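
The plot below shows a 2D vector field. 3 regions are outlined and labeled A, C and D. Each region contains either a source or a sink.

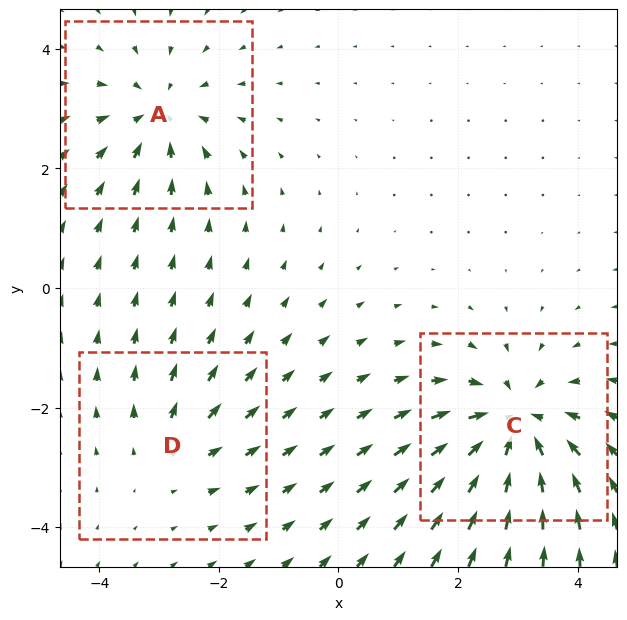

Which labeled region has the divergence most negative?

Divergence at each region's feature centre — A: about -3, C: about -5, D: about +2. Region C is most negative.

C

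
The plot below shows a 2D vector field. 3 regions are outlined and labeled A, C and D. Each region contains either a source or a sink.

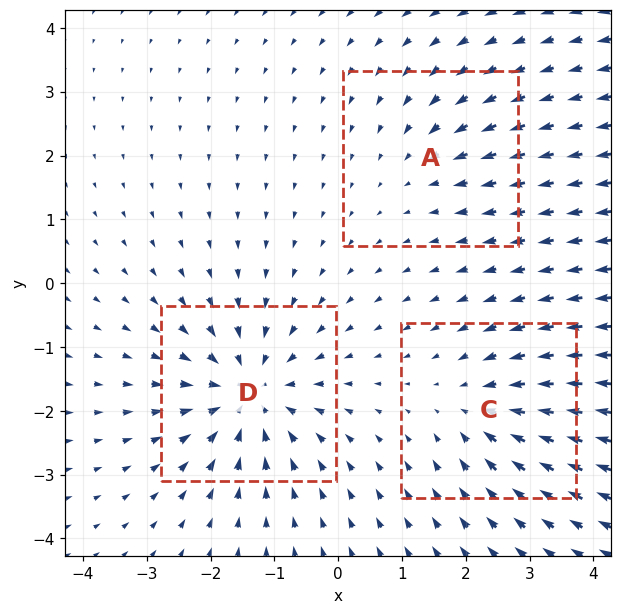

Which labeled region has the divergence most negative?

Divergence at each region's feature centre — A: about -2, C: about -3, D: about -5. Region D is most negative.

D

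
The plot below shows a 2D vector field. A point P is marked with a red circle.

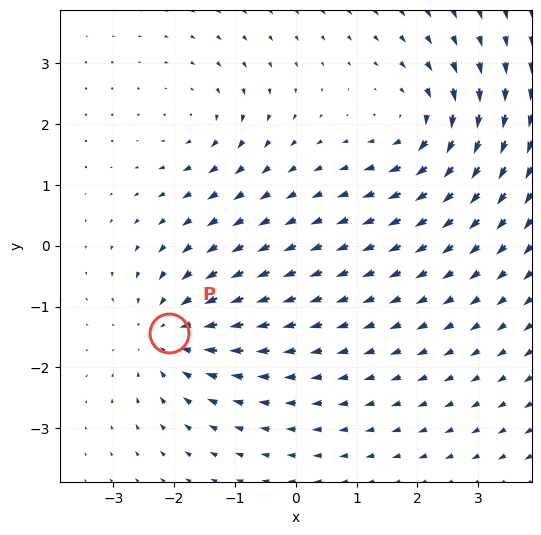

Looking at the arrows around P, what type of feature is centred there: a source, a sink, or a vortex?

At P (-2.1, -1.4) the arrows converge inward. Divergence about -4, curl ≈0 — negative divergence with near-zero curl is a sink.

sink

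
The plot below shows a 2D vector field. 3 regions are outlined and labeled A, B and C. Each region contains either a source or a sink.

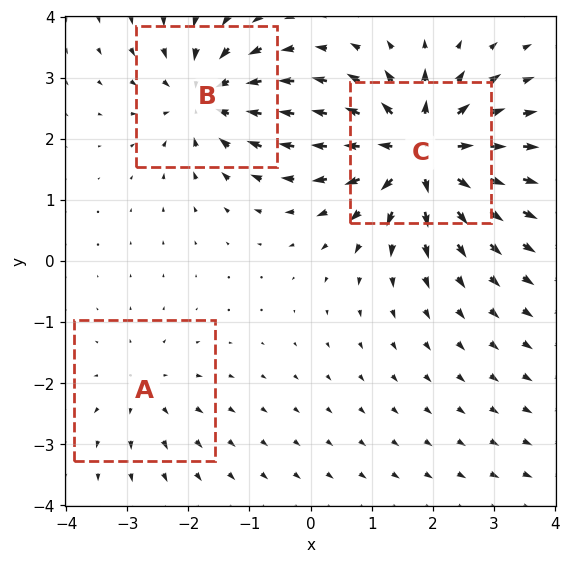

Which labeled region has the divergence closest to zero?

A

Divergence at each region's feature centre — A: about +2, B: about -4, C: about +6. Region A is closest to zero.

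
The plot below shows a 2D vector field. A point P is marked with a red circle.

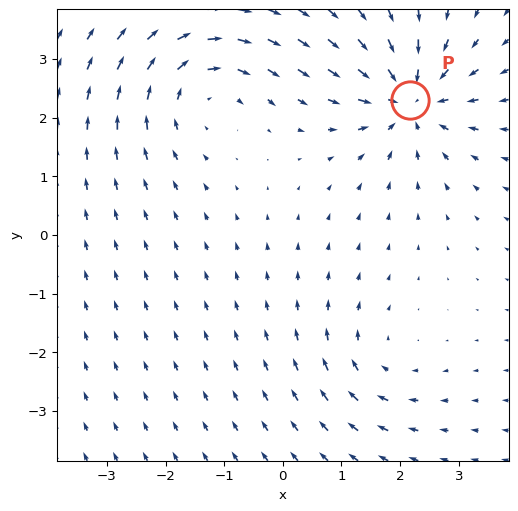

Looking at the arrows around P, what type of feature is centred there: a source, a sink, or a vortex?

At P (2.2, 2.3) the arrows converge inward. Divergence about -6, curl ≈0 — negative divergence with near-zero curl is a sink.

sink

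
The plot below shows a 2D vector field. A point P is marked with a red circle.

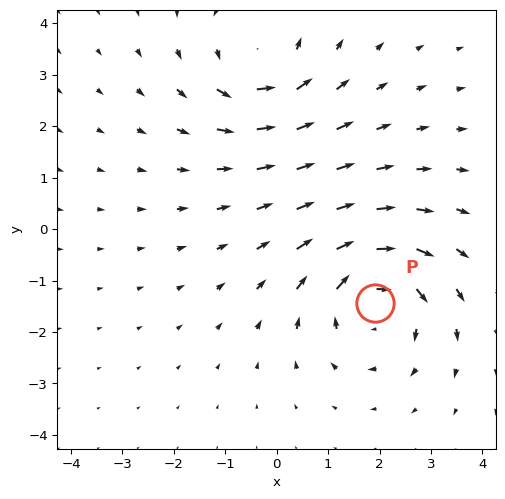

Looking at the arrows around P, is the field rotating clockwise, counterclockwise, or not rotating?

clockwise

Near P at (1.9, -1.4) the arrows circulate clockwise. The curl (z-component) there is about -4; negative curl means clockwise rotation.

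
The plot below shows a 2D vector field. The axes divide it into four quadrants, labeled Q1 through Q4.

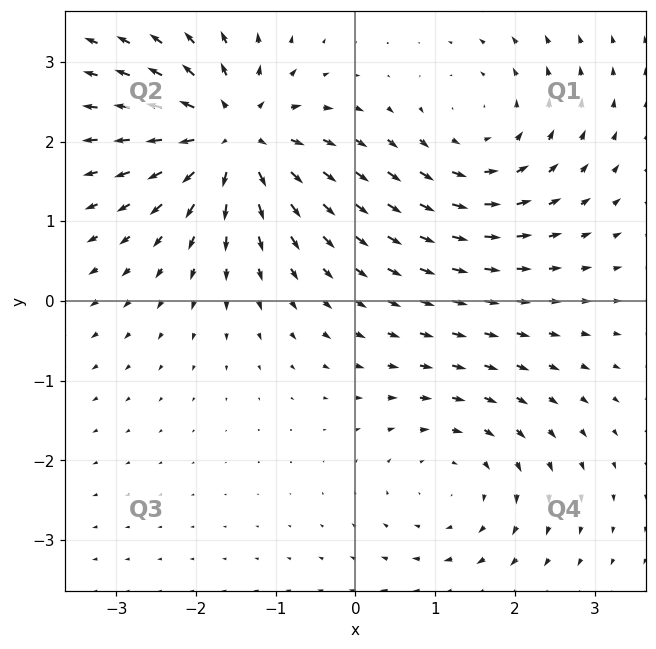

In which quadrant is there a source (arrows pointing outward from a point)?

Q2

The source sits at approximately (-1.5, 2.1), which lies in quadrant Q2. The divergence there is about +6, positive as expected for a source.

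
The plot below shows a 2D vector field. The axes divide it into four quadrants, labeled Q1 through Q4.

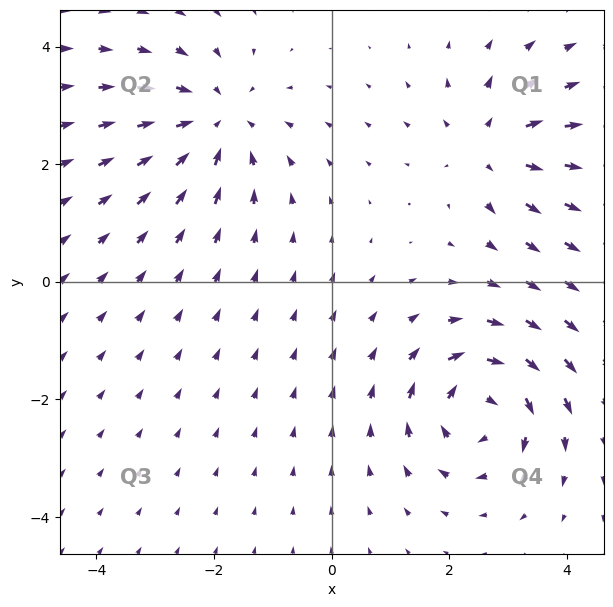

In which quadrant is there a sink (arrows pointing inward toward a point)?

Q2

The sink sits at approximately (-2.0, 2.7), which lies in quadrant Q2. The divergence there is about -3, negative as expected for a sink.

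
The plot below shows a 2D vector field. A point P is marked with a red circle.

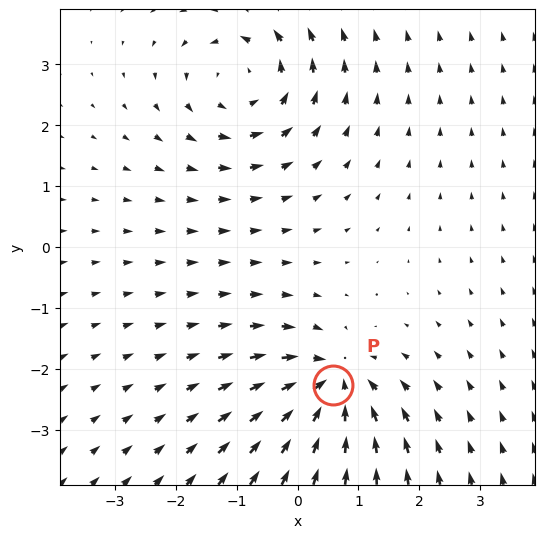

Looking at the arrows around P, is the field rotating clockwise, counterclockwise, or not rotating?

Near P at (0.6, -2.3) the arrows show no circulation. The curl there is ≈0.

not rotating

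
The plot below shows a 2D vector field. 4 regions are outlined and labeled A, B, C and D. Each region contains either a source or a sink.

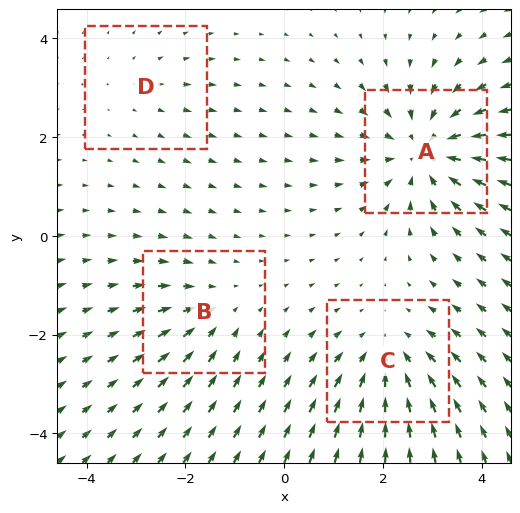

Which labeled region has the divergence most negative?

A

Divergence at each region's feature centre — A: about -6, B: about -3, C: about -4, D: about +2. Region A is most negative.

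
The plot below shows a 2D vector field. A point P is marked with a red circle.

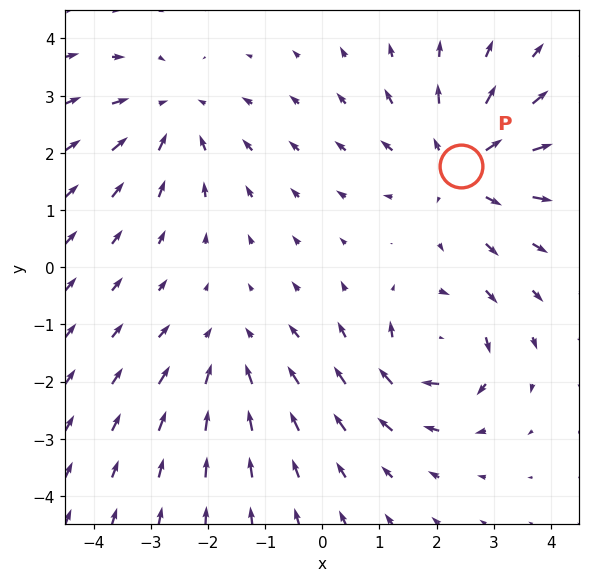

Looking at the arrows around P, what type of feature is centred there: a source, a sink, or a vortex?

source

At P (2.4, 1.8) the arrows spread outward. Divergence about +4, curl ≈0 — positive divergence with near-zero curl is a source.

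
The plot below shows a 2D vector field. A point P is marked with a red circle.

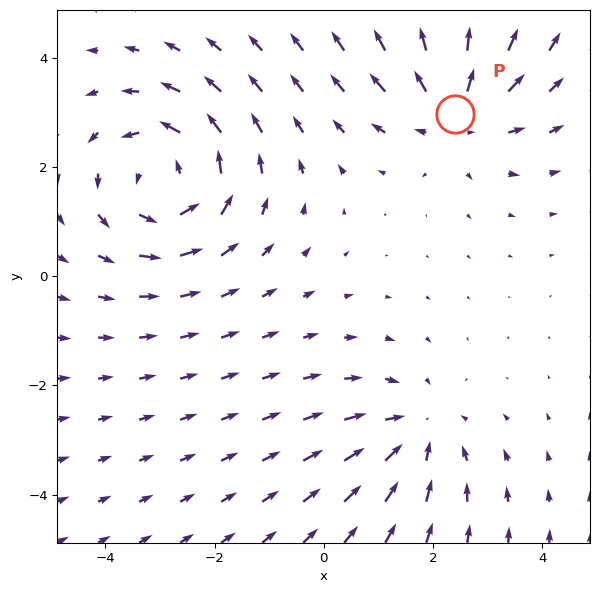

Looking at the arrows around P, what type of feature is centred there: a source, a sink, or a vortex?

At P (2.4, 3.0) the arrows spread outward. Divergence about +3, curl ≈0 — positive divergence with near-zero curl is a source.

source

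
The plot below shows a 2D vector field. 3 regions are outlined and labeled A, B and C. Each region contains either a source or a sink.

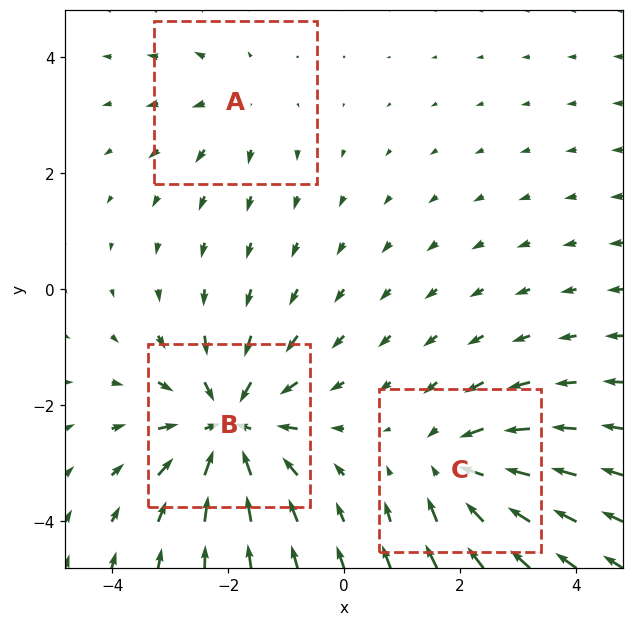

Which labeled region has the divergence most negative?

Divergence at each region's feature centre — A: about +2, B: about -5, C: about -4. Region B is most negative.

B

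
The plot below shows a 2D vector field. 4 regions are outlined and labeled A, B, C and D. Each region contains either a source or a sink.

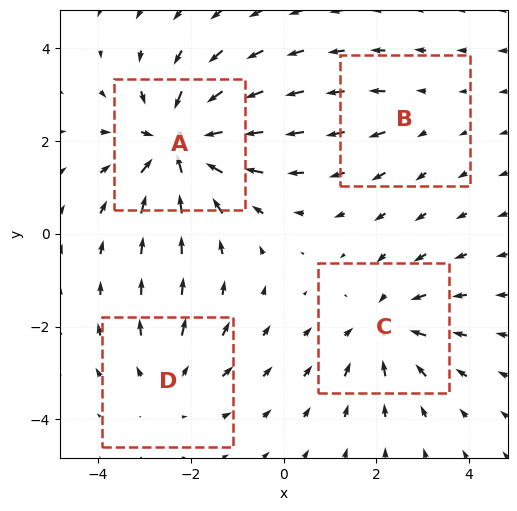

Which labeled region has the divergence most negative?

Divergence at each region's feature centre — A: about -7, B: about +2, C: about -4, D: about +3. Region A is most negative.

A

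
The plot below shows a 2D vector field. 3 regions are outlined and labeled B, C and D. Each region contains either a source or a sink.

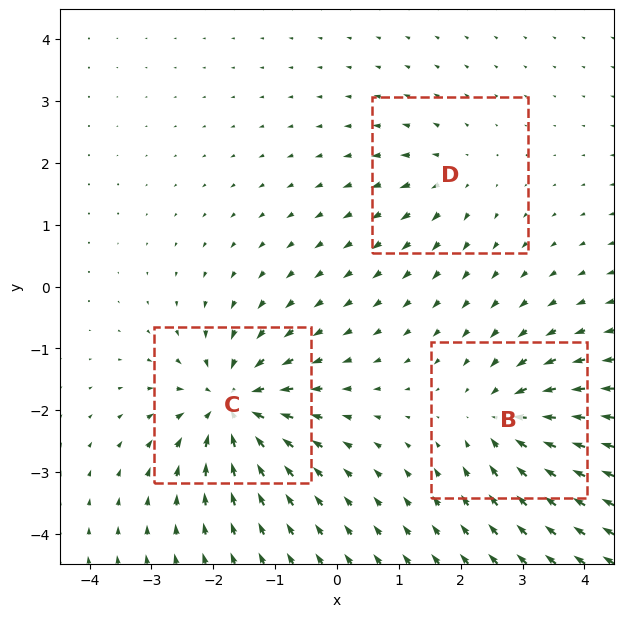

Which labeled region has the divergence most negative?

Divergence at each region's feature centre — B: about -4, C: about -6, D: about +3. Region C is most negative.

C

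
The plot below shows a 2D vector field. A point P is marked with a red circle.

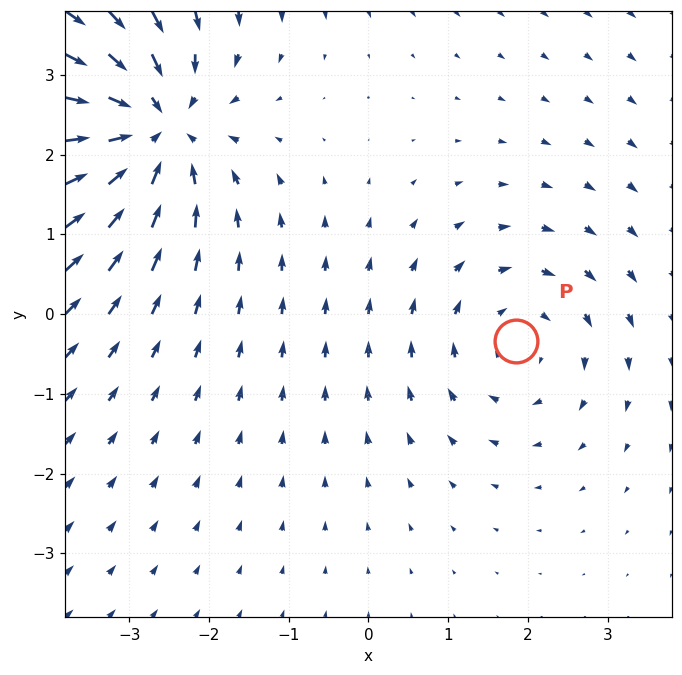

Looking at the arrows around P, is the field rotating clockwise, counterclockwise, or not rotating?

clockwise

Near P at (1.8, -0.3) the arrows circulate clockwise. The curl (z-component) there is about -2; negative curl means clockwise rotation.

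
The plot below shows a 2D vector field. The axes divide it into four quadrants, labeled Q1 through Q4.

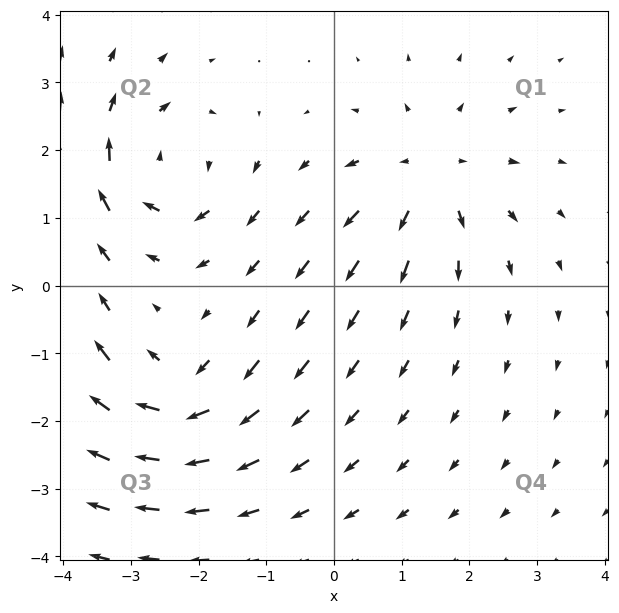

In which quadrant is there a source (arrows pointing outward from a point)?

The source sits at approximately (1.4, 1.6), which lies in quadrant Q1. The divergence there is about +4, positive as expected for a source.

Q1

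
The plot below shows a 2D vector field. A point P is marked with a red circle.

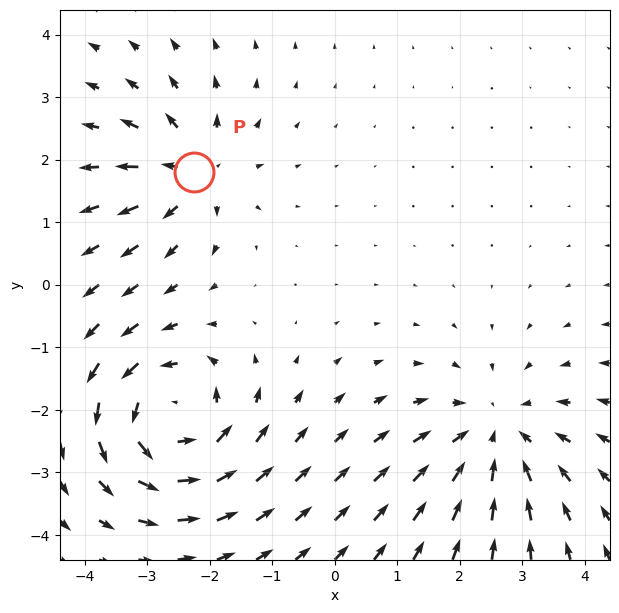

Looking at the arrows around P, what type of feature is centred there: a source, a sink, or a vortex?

At P (-2.3, 1.8) the arrows spread outward. Divergence about +4, curl ≈0 — positive divergence with near-zero curl is a source.

source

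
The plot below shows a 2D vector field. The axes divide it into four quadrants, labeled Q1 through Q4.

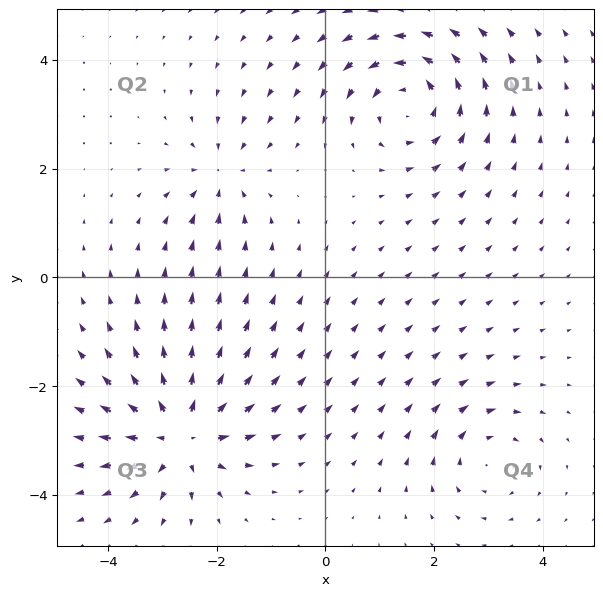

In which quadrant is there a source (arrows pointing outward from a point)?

The source sits at approximately (-2.7, -2.9), which lies in quadrant Q3. The divergence there is about +6, positive as expected for a source.

Q3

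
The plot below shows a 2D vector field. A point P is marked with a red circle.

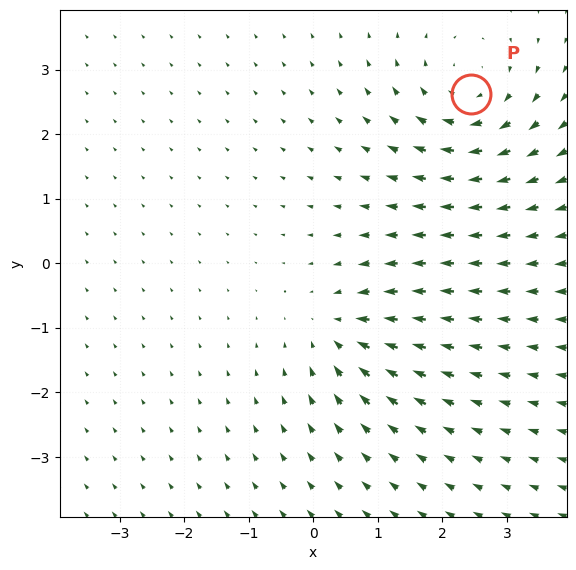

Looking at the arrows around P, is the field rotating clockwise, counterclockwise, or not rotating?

clockwise

Near P at (2.4, 2.6) the arrows circulate clockwise. The curl (z-component) there is about -4; negative curl means clockwise rotation.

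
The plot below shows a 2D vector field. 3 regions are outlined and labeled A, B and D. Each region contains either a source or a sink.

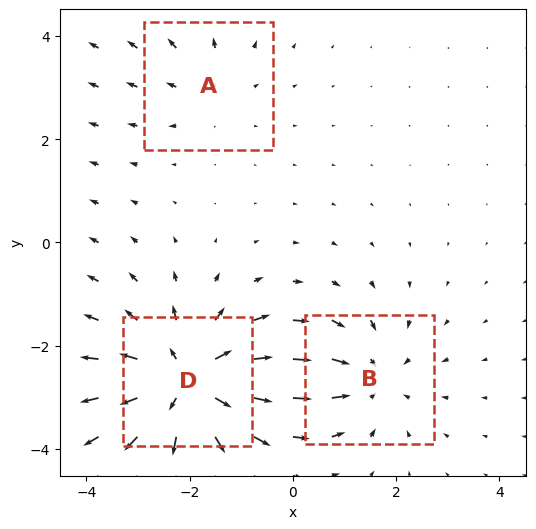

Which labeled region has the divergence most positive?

D

Divergence at each region's feature centre — A: about +2, B: about -3, D: about +5. Region D is most positive.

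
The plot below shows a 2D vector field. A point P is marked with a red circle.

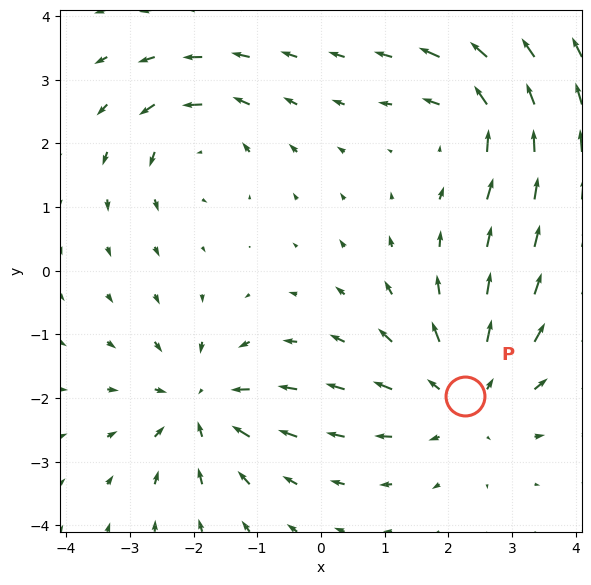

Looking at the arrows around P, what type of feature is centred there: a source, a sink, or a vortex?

At P (2.3, -2.0) the arrows spread outward. Divergence about +4, curl ≈0 — positive divergence with near-zero curl is a source.

source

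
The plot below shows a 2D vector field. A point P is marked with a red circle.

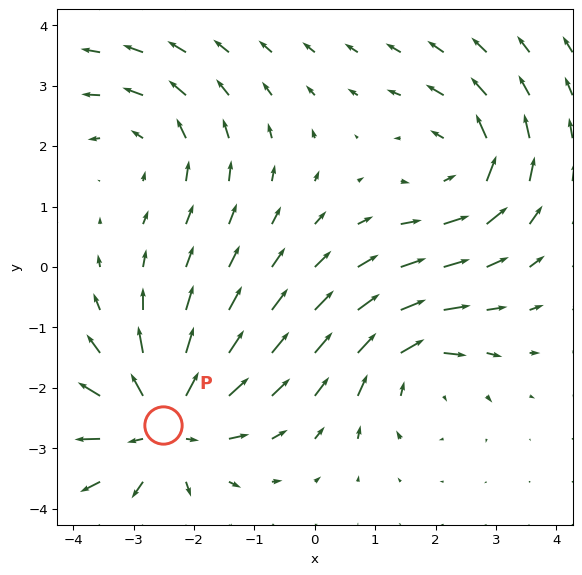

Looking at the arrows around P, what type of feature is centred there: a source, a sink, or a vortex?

At P (-2.5, -2.6) the arrows spread outward. Divergence about +5, curl ≈0 — positive divergence with near-zero curl is a source.

source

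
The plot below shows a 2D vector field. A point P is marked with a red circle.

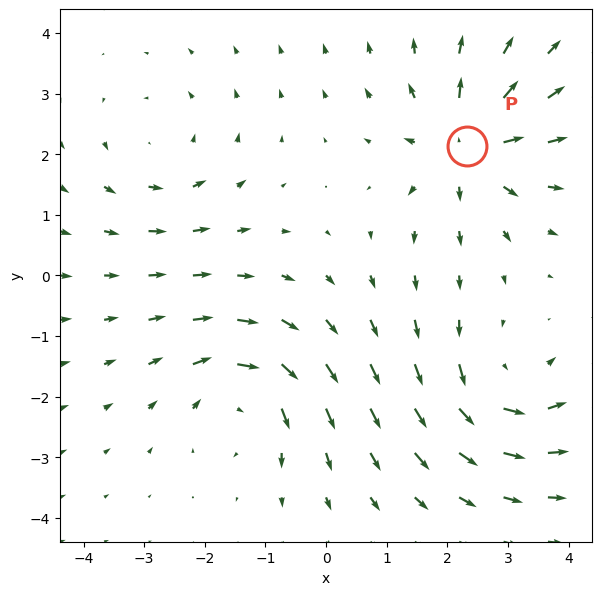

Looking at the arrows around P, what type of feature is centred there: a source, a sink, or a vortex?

At P (2.3, 2.1) the arrows spread outward. Divergence about +5, curl ≈0 — positive divergence with near-zero curl is a source.

source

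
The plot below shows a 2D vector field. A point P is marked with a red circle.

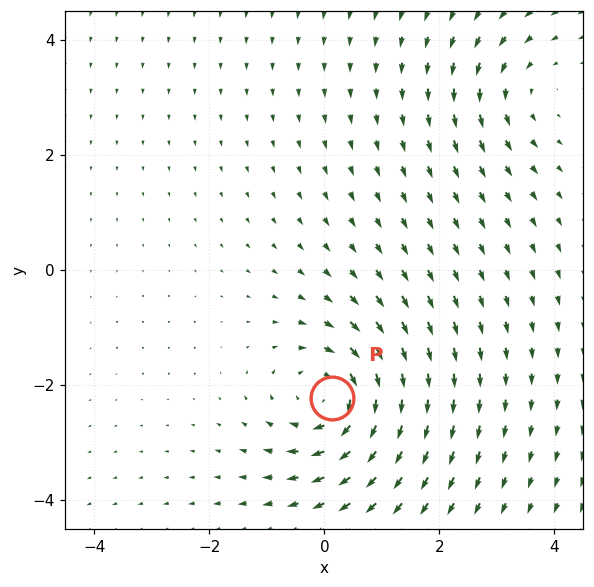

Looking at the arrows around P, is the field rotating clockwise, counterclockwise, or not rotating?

Near P at (0.1, -2.2) the arrows circulate clockwise. The curl (z-component) there is about -5; negative curl means clockwise rotation.

clockwise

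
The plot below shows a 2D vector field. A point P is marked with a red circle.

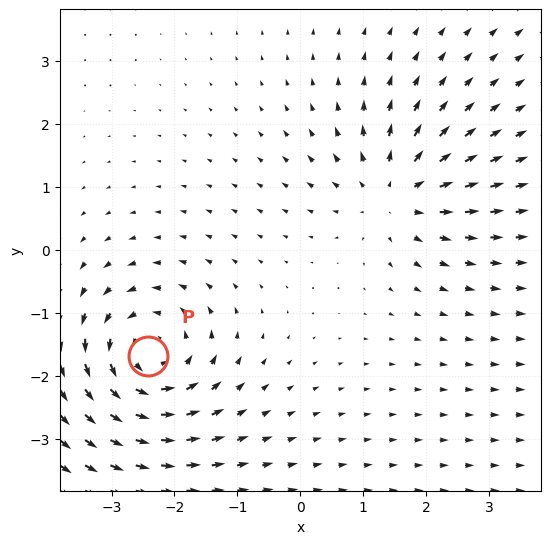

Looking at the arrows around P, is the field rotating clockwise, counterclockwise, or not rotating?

Near P at (-2.4, -1.7) the arrows circulate counterclockwise. The curl (z-component) there is about +5; positive curl means counterclockwise rotation.

counterclockwise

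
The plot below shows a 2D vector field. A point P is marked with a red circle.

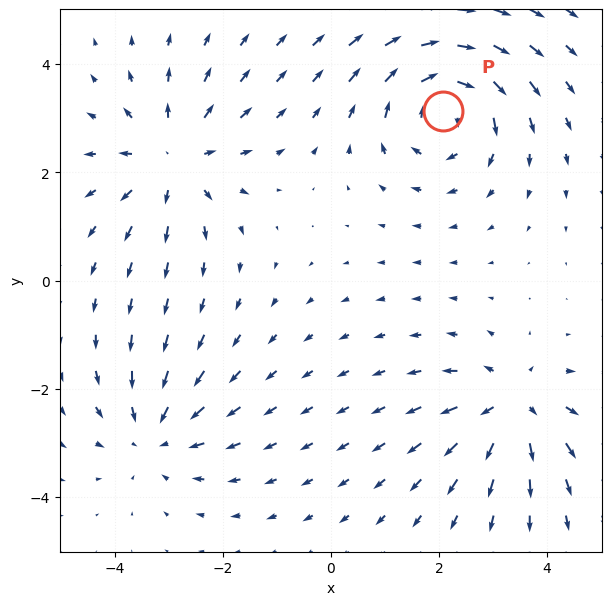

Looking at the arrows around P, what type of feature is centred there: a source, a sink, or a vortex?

At P (2.1, 3.1) the arrows circulate clockwise. Divergence ≈0, curl about -5 — near-zero divergence with nonzero curl is a vortex.

vortex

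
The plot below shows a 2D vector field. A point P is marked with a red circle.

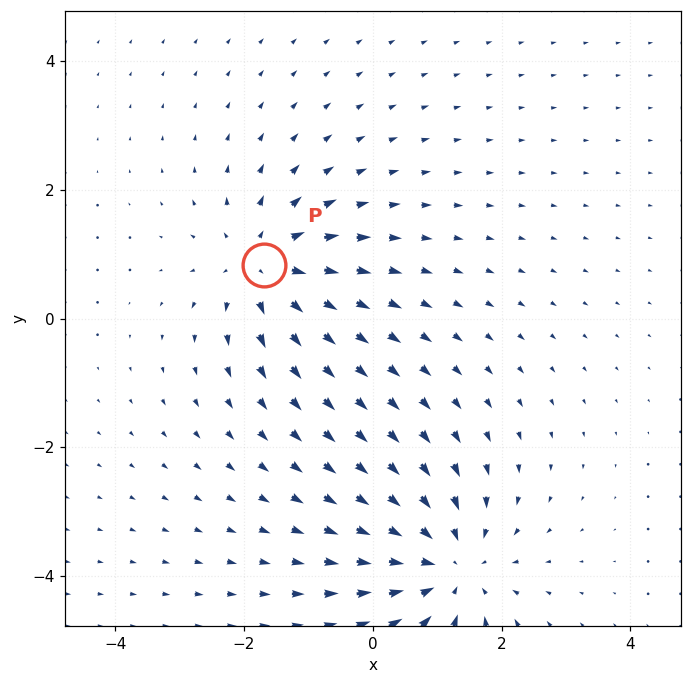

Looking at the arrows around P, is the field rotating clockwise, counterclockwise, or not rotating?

not rotating

Near P at (-1.7, 0.8) the arrows show no circulation. The curl there is ≈0.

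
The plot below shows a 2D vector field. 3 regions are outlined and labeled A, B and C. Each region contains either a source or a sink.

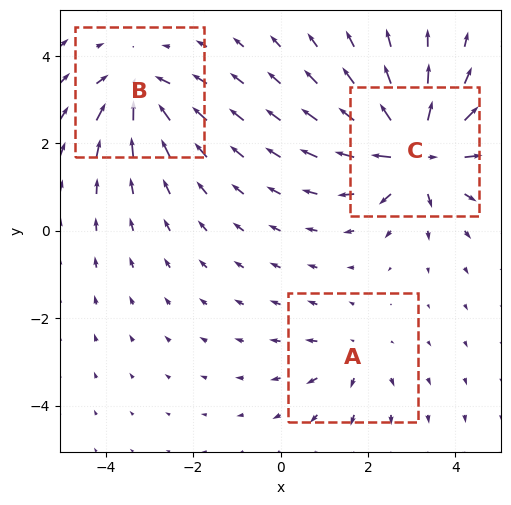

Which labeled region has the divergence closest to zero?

Divergence at each region's feature centre — A: about +2, B: about -4, C: about +6. Region A is closest to zero.

A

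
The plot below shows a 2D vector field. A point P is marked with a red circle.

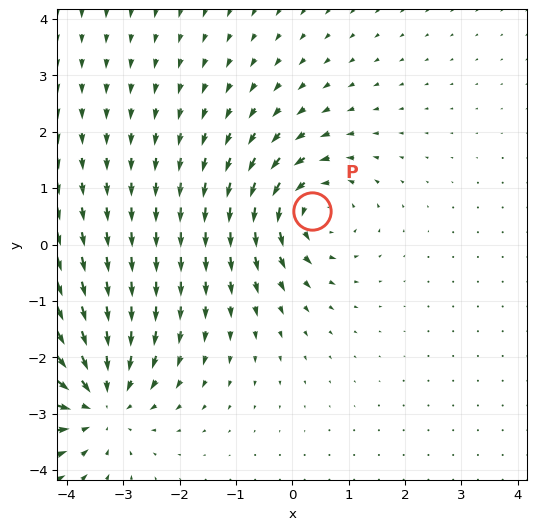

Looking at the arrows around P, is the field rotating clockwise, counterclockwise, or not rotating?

Near P at (0.3, 0.6) the arrows circulate counterclockwise. The curl (z-component) there is about +4; positive curl means counterclockwise rotation.

counterclockwise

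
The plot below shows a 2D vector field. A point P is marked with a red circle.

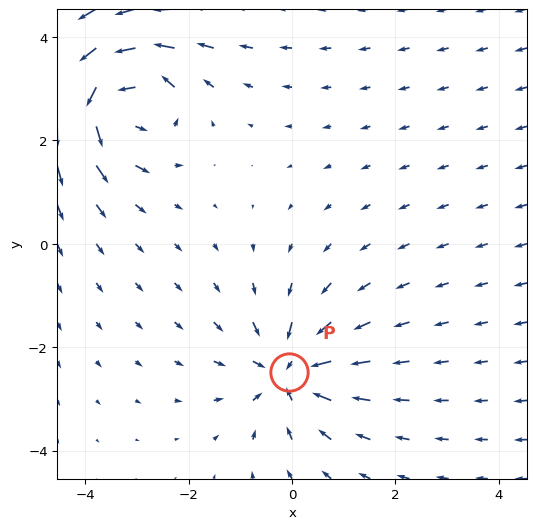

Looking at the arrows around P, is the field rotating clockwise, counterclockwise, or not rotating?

not rotating

Near P at (-0.1, -2.5) the arrows show no circulation. The curl there is ≈0.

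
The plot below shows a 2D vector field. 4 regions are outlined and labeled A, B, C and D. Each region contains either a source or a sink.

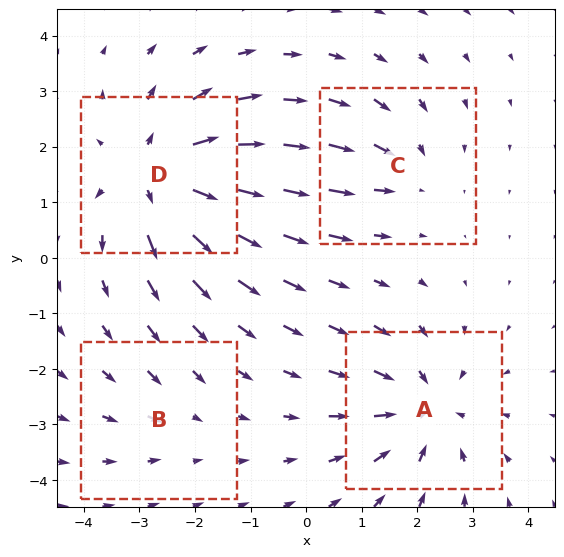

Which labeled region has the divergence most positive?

Divergence at each region's feature centre — A: about -5, B: about -2, C: about -3, D: about +6. Region D is most positive.

D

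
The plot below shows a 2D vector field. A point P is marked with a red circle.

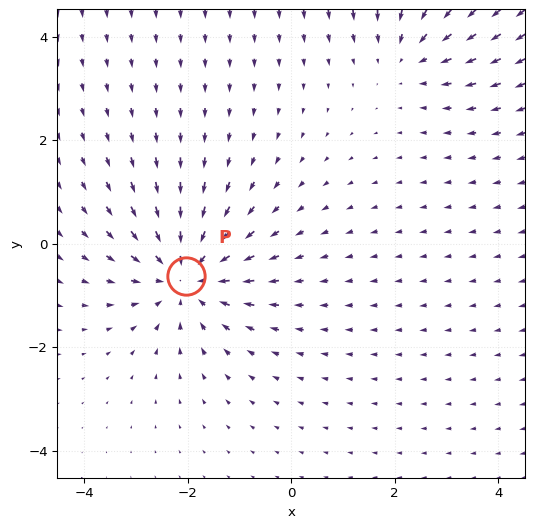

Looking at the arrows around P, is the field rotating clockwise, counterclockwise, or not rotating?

not rotating

Near P at (-2.0, -0.6) the arrows show no circulation. The curl there is ≈0.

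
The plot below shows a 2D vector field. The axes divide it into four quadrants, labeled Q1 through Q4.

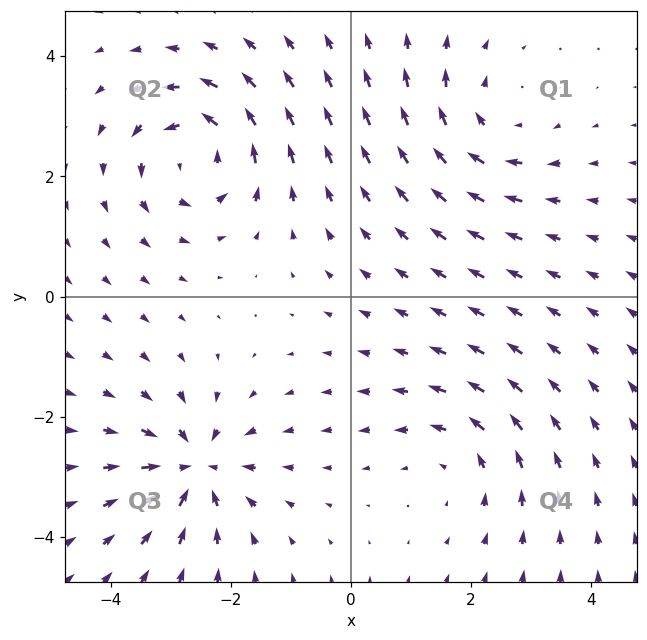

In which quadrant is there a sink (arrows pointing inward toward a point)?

The sink sits at approximately (-2.6, -2.9), which lies in quadrant Q3. The divergence there is about -5, negative as expected for a sink.

Q3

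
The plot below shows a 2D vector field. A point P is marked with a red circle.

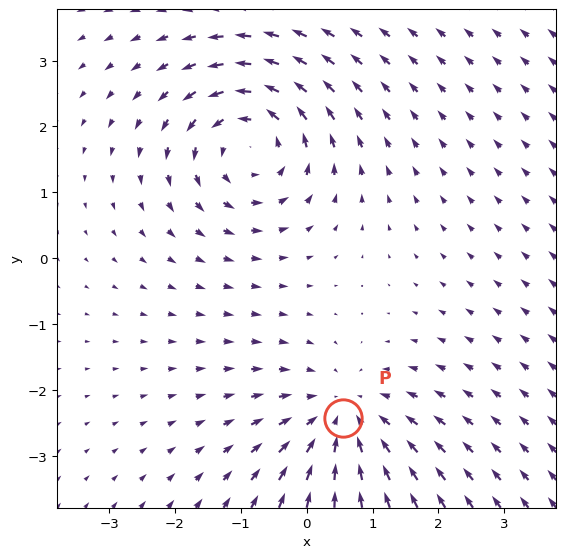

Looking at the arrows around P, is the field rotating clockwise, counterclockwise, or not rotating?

Near P at (0.6, -2.4) the arrows show no circulation. The curl there is ≈0.

not rotating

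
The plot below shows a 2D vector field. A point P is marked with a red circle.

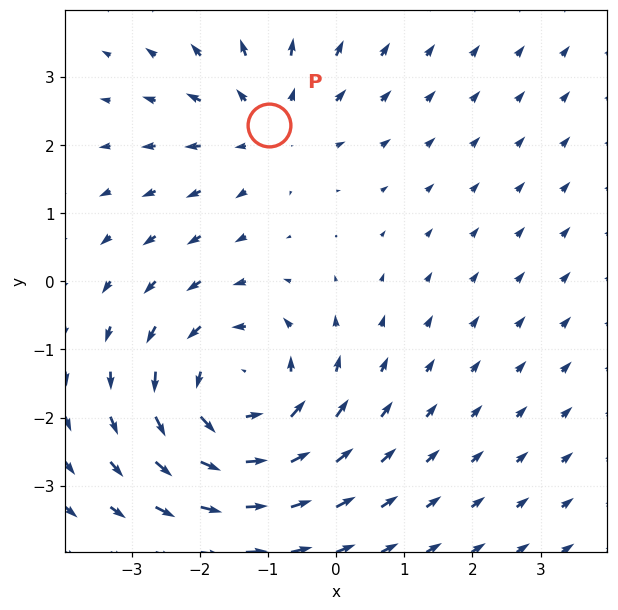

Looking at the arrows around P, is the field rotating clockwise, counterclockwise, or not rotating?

not rotating

Near P at (-1.0, 2.3) the arrows show no circulation. The curl there is ≈0.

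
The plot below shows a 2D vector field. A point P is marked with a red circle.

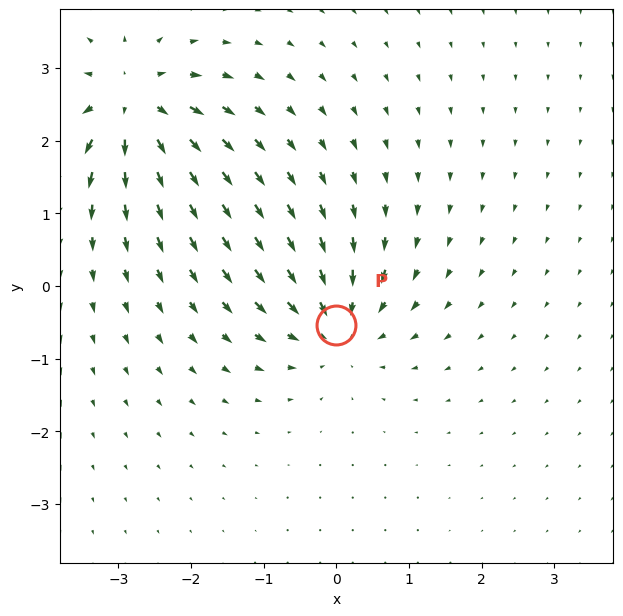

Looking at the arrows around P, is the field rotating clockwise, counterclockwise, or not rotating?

not rotating

Near P at (-0.0, -0.5) the arrows show no circulation. The curl there is ≈0.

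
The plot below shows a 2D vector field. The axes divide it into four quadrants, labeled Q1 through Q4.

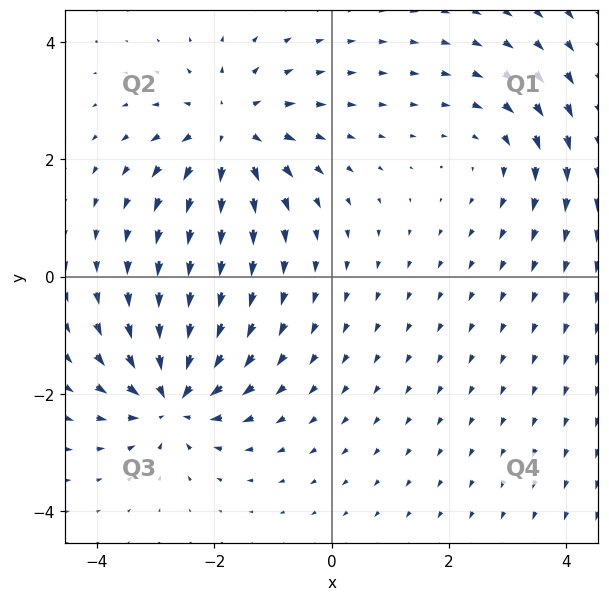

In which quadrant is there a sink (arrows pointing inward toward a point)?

The sink sits at approximately (-2.7, -2.1), which lies in quadrant Q3. The divergence there is about -6, negative as expected for a sink.

Q3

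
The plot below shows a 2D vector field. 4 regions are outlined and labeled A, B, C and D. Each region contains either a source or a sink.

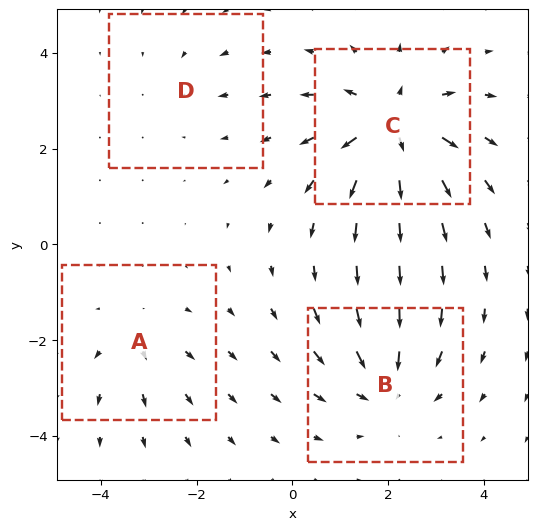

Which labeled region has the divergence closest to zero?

Divergence at each region's feature centre — A: about +3, B: about -5, C: about +7, D: about -2. Region D is closest to zero.

D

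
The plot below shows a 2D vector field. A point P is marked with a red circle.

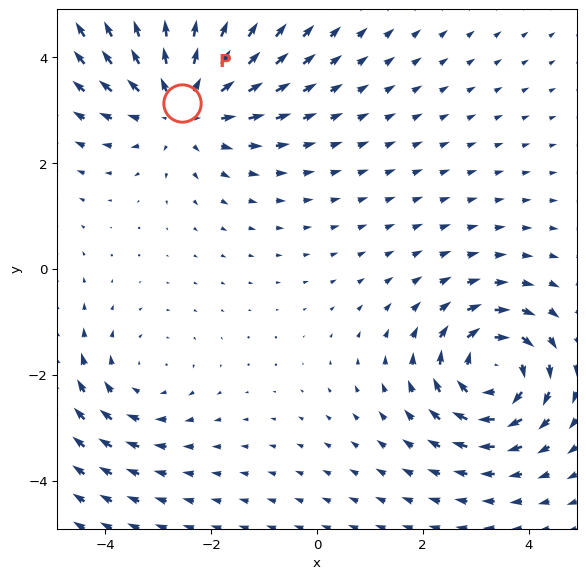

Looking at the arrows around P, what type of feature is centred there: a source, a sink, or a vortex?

source

At P (-2.5, 3.1) the arrows spread outward. Divergence about +4, curl ≈0 — positive divergence with near-zero curl is a source.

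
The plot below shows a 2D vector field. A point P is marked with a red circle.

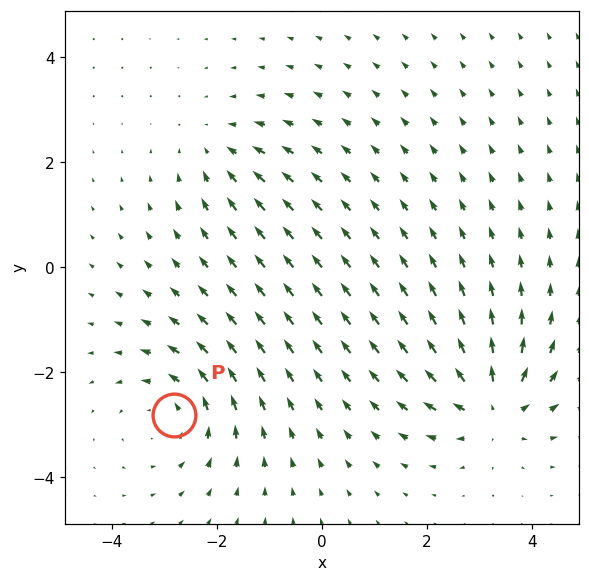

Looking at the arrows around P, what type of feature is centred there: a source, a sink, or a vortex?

vortex

At P (-2.8, -2.8) the arrows circulate counterclockwise. Divergence ≈0, curl about +4 — near-zero divergence with nonzero curl is a vortex.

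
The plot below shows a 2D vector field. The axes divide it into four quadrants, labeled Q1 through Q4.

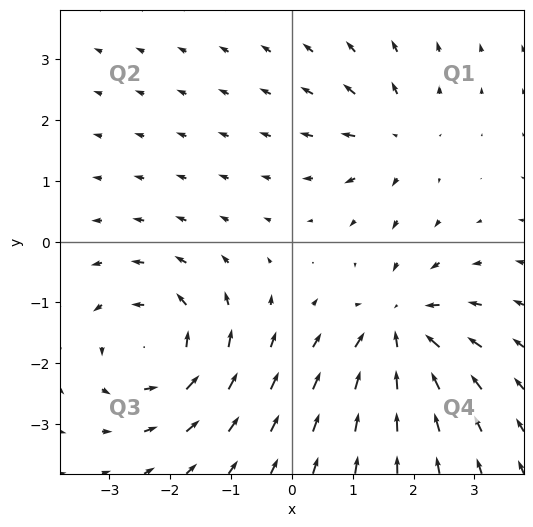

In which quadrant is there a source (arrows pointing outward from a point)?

Q1

The source sits at approximately (1.7, 1.7), which lies in quadrant Q1. The divergence there is about +4, positive as expected for a source.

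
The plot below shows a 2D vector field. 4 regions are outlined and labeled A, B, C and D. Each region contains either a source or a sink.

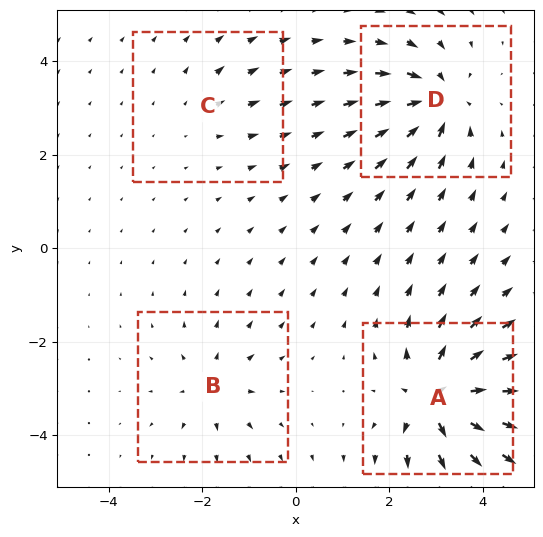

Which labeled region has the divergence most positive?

A

Divergence at each region's feature centre — A: about +9, B: about +4, C: about +2, D: about -7. Region A is most positive.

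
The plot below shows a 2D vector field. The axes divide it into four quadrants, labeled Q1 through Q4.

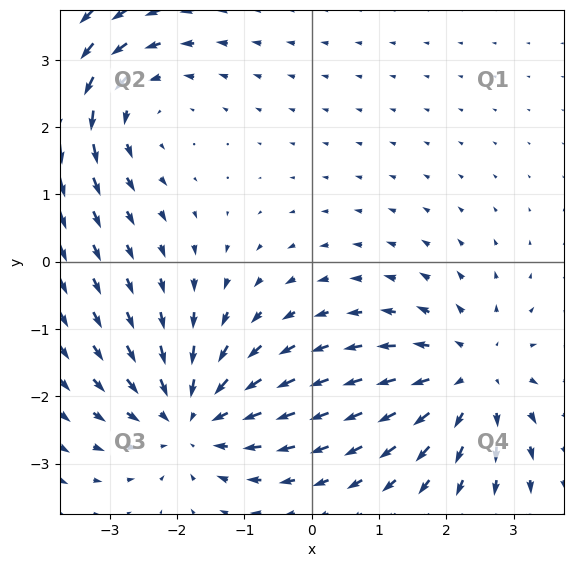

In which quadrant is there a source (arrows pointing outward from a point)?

Q4

The source sits at approximately (2.4, -1.7), which lies in quadrant Q4. The divergence there is about +4, positive as expected for a source.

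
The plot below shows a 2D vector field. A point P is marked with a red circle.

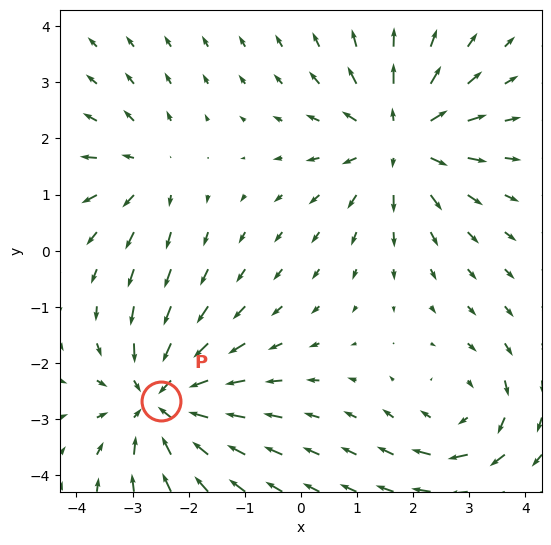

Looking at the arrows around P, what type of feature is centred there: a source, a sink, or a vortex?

At P (-2.5, -2.7) the arrows converge inward. Divergence about -5, curl ≈0 — negative divergence with near-zero curl is a sink.

sink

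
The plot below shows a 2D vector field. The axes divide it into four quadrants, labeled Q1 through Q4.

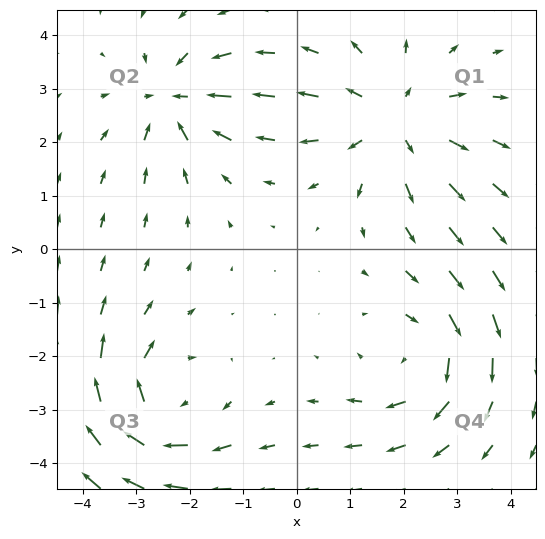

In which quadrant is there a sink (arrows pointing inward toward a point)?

The sink sits at approximately (-2.3, 2.8), which lies in quadrant Q2. The divergence there is about -4, negative as expected for a sink.

Q2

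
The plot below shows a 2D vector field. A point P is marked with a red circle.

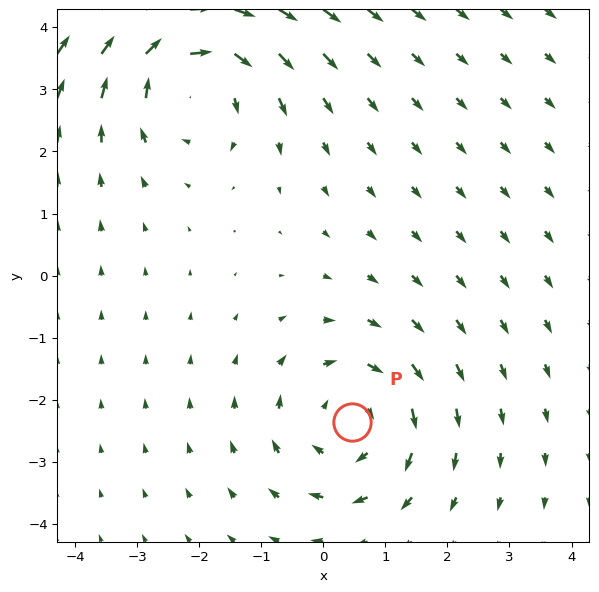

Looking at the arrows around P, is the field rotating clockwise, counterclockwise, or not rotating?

Near P at (0.5, -2.4) the arrows circulate clockwise. The curl (z-component) there is about -3; negative curl means clockwise rotation.

clockwise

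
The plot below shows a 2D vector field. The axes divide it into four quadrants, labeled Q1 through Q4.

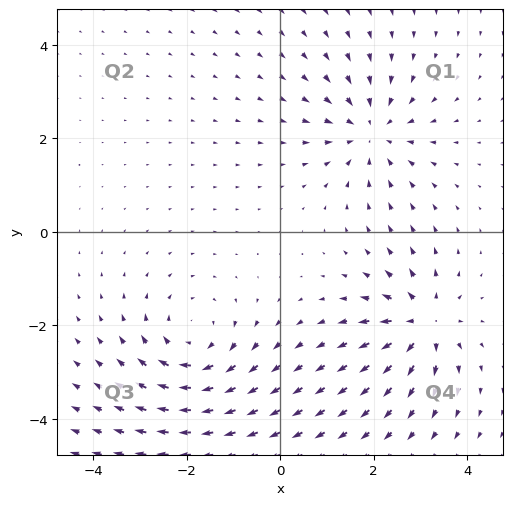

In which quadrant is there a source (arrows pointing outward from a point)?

The source sits at approximately (3.1, -2.0), which lies in quadrant Q4. The divergence there is about +6, positive as expected for a source.

Q4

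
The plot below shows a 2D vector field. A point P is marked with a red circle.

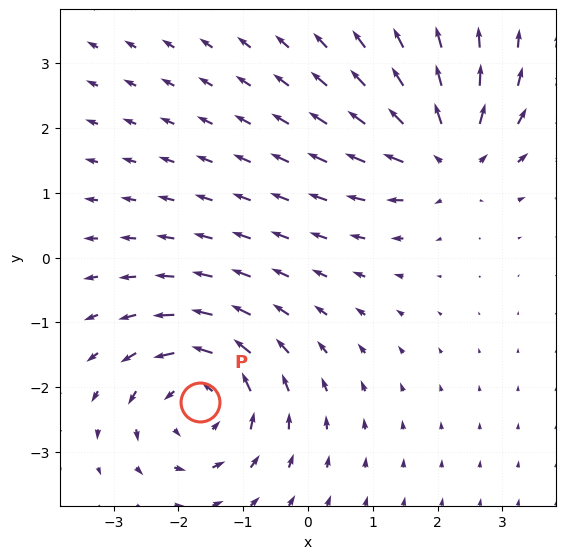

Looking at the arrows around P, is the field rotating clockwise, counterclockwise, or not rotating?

counterclockwise

Near P at (-1.7, -2.2) the arrows circulate counterclockwise. The curl (z-component) there is about +5; positive curl means counterclockwise rotation.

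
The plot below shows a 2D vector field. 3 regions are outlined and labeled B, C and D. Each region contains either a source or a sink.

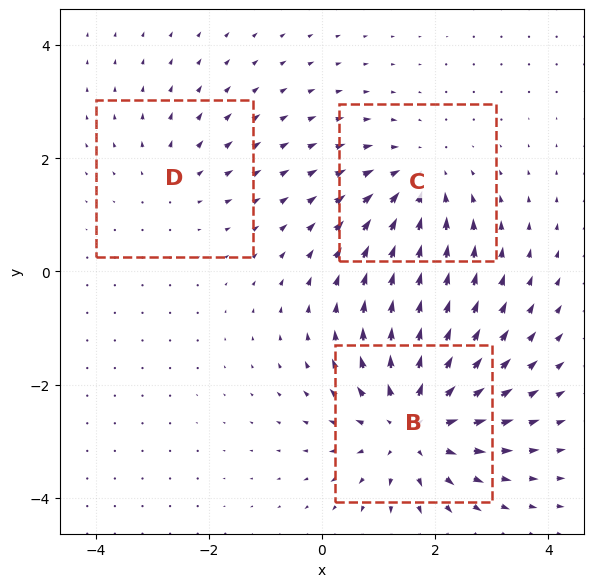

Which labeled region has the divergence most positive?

Divergence at each region's feature centre — B: about +4, C: about -3, D: about +2. Region B is most positive.

B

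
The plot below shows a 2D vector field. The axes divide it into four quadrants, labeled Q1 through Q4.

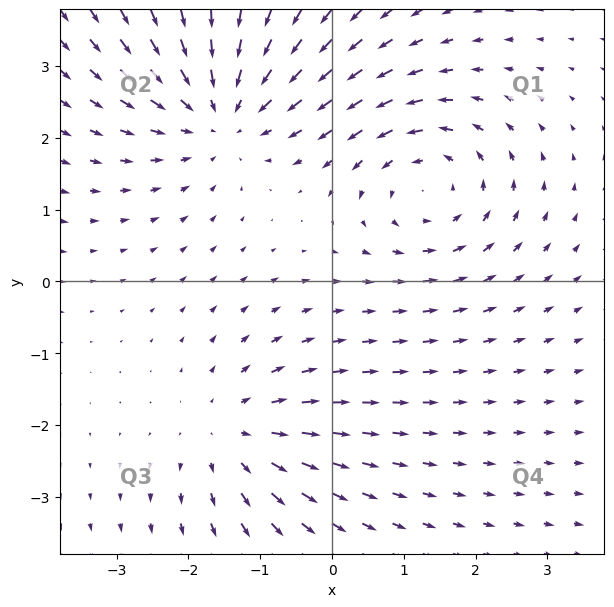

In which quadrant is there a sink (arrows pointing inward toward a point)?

The sink sits at approximately (-1.5, 2.4), which lies in quadrant Q2. The divergence there is about -4, negative as expected for a sink.

Q2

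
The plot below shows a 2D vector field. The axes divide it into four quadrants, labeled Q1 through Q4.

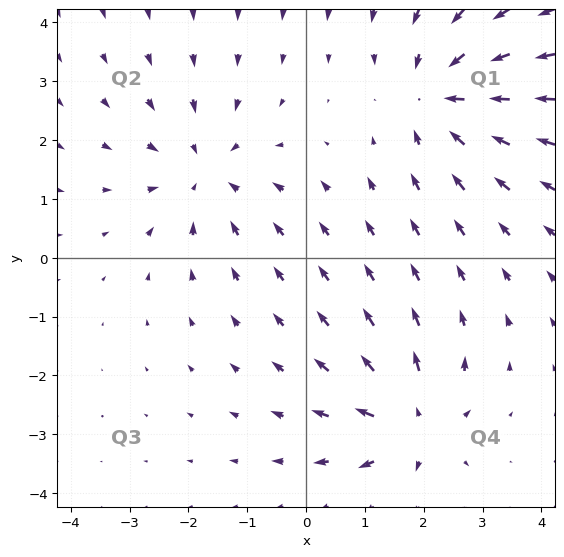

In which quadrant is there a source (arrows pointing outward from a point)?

The source sits at approximately (1.8, -2.8), which lies in quadrant Q4. The divergence there is about +3, positive as expected for a source.

Q4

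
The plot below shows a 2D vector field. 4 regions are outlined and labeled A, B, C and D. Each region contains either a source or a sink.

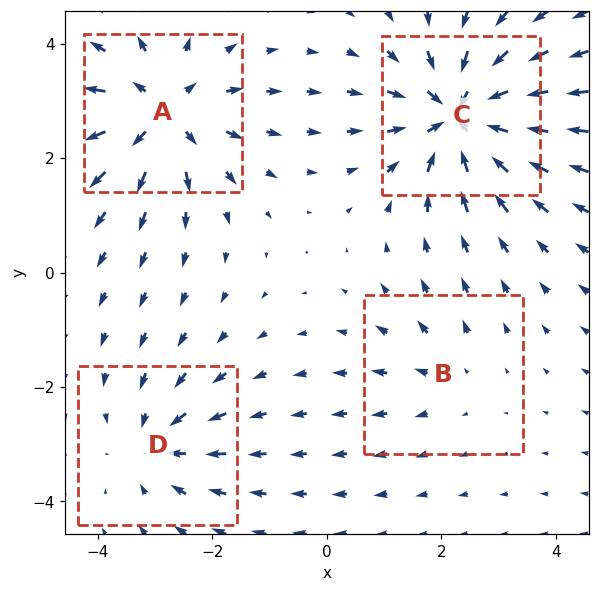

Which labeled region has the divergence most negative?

Divergence at each region's feature centre — A: about +6, B: about +2, C: about -7, D: about -4. Region C is most negative.

C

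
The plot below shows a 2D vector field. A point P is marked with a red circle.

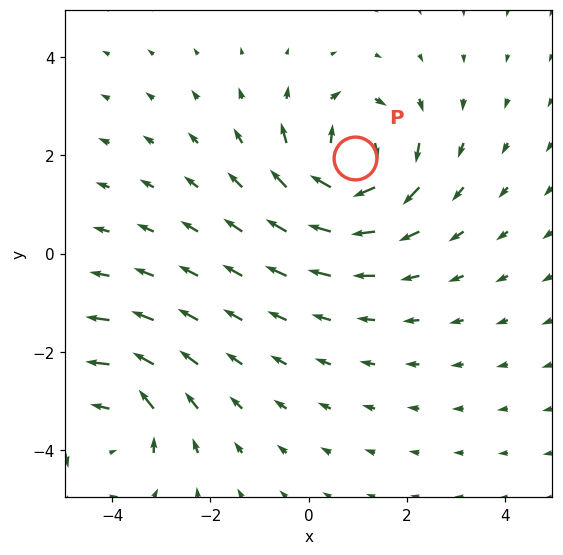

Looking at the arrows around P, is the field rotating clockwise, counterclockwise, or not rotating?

Near P at (0.9, 2.0) the arrows circulate clockwise. The curl (z-component) there is about -6; negative curl means clockwise rotation.

clockwise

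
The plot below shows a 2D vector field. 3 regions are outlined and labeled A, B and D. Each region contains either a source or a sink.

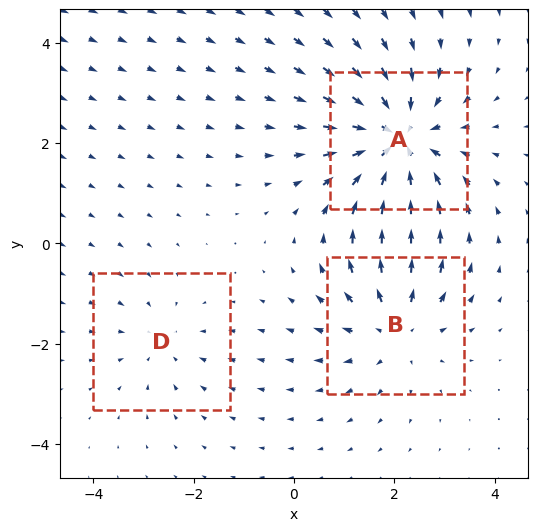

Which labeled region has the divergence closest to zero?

Divergence at each region's feature centre — A: about -5, B: about +3, D: about -2. Region D is closest to zero.

D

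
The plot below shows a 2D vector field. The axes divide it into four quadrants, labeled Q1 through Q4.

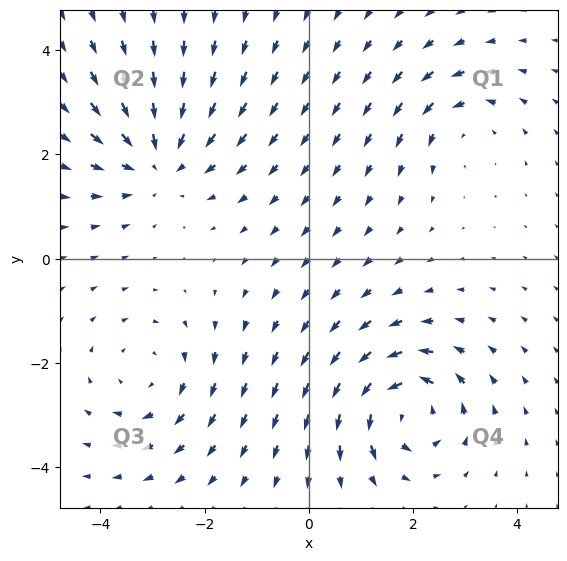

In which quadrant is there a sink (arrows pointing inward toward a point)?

The sink sits at approximately (-2.9, 1.9), which lies in quadrant Q2. The divergence there is about -4, negative as expected for a sink.

Q2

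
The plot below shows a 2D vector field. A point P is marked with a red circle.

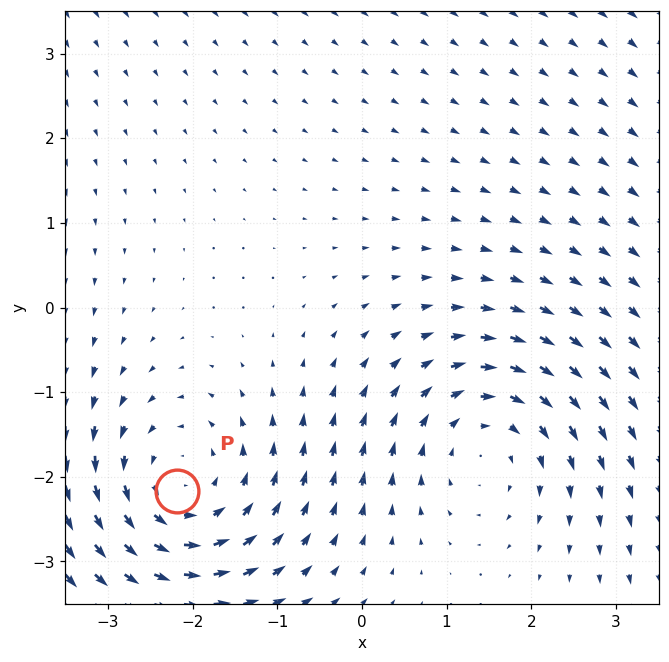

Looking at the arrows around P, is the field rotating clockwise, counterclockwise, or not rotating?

Near P at (-2.2, -2.2) the arrows circulate counterclockwise. The curl (z-component) there is about +3; positive curl means counterclockwise rotation.

counterclockwise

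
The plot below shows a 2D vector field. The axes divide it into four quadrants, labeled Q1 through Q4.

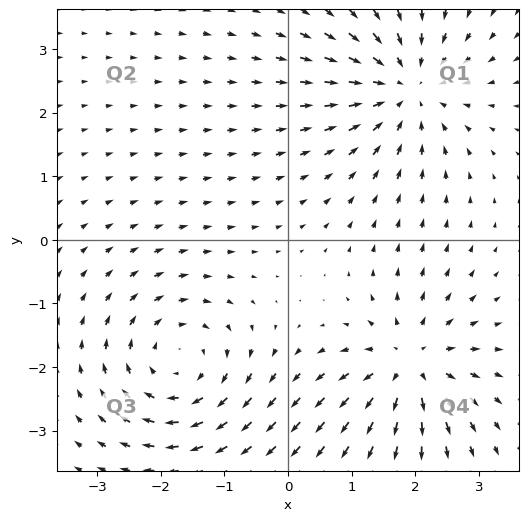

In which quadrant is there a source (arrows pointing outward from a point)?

Q4

The source sits at approximately (1.9, -1.9), which lies in quadrant Q4. The divergence there is about +5, positive as expected for a source.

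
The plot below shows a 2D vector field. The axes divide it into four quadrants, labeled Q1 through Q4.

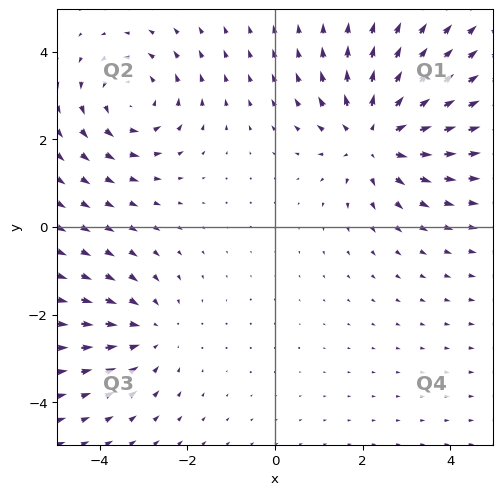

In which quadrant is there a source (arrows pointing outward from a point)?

Q1

The source sits at approximately (2.3, 2.0), which lies in quadrant Q1. The divergence there is about +4, positive as expected for a source.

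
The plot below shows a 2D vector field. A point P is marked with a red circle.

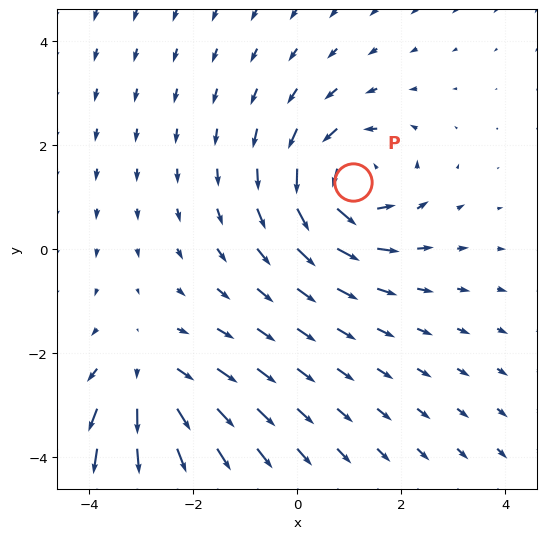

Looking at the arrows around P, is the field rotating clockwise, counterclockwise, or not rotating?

counterclockwise

Near P at (1.1, 1.3) the arrows circulate counterclockwise. The curl (z-component) there is about +4; positive curl means counterclockwise rotation.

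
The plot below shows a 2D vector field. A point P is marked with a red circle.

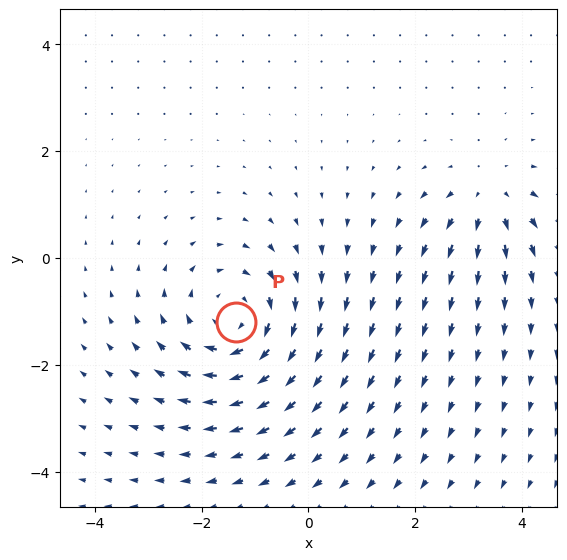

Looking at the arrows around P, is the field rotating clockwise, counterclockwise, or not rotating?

clockwise

Near P at (-1.4, -1.2) the arrows circulate clockwise. The curl (z-component) there is about -4; negative curl means clockwise rotation.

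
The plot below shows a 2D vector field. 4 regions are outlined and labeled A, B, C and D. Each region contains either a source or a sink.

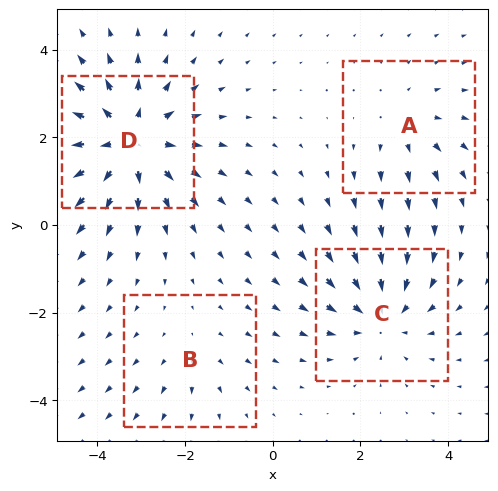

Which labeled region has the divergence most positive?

Divergence at each region's feature centre — A: about +3, B: about +2, C: about -4, D: about +6. Region D is most positive.

D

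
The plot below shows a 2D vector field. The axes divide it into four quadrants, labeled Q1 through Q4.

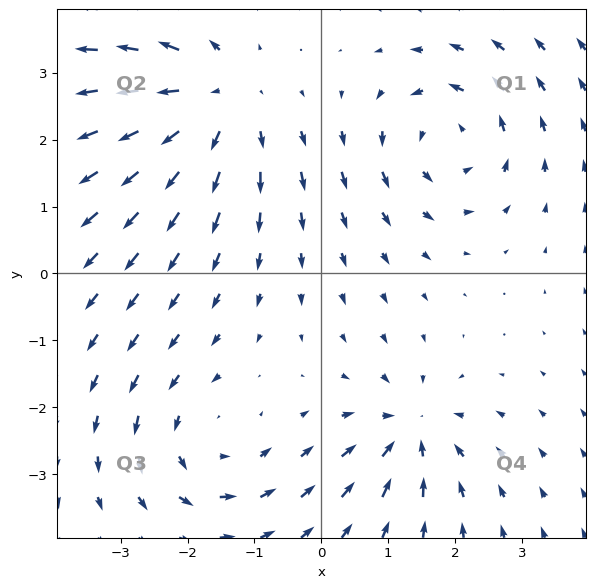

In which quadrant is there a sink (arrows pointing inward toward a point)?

The sink sits at approximately (1.3, -2.3), which lies in quadrant Q4. The divergence there is about -4, negative as expected for a sink.

Q4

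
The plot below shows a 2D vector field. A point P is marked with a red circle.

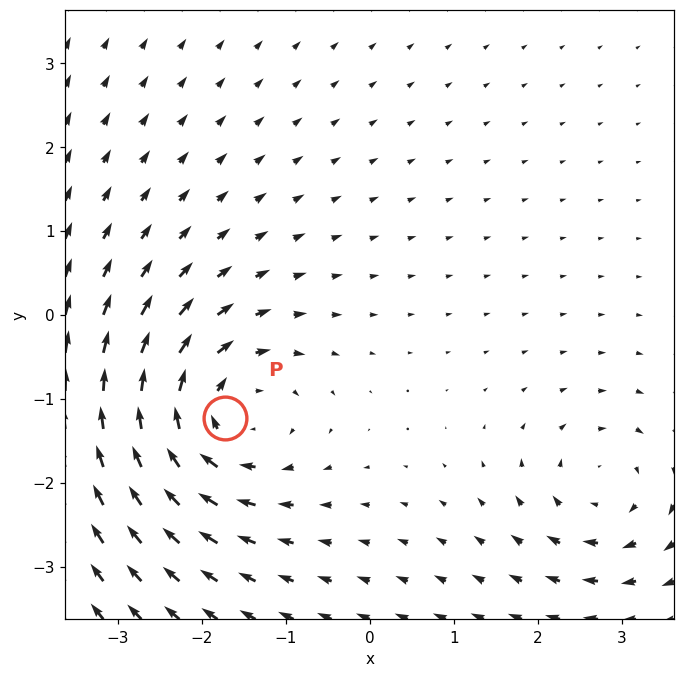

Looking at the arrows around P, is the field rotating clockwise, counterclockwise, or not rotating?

Near P at (-1.7, -1.2) the arrows circulate clockwise. The curl (z-component) there is about -5; negative curl means clockwise rotation.

clockwise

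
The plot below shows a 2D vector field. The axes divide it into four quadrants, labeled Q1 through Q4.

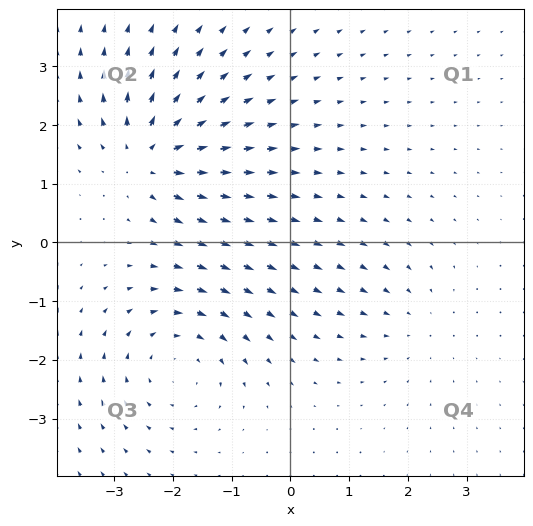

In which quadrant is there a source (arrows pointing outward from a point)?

The source sits at approximately (-2.4, 1.5), which lies in quadrant Q2. The divergence there is about +6, positive as expected for a source.

Q2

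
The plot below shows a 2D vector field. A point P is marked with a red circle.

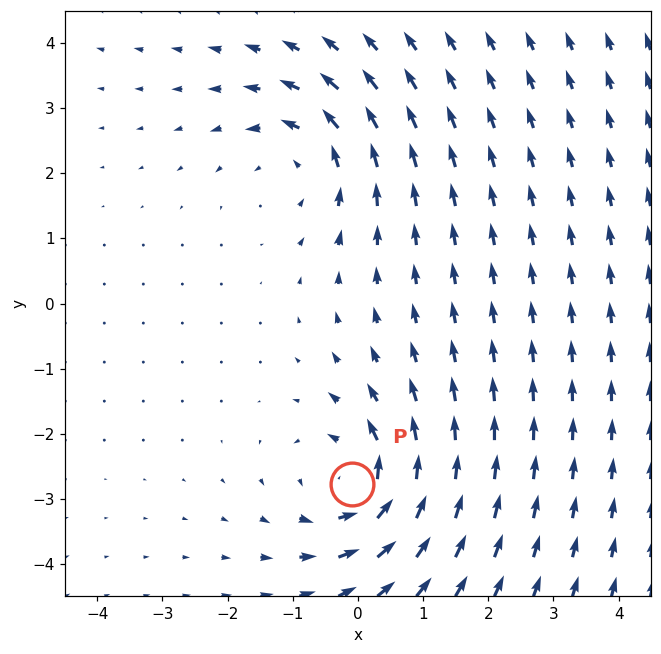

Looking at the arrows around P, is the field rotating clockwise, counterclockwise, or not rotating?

counterclockwise

Near P at (-0.1, -2.8) the arrows circulate counterclockwise. The curl (z-component) there is about +5; positive curl means counterclockwise rotation.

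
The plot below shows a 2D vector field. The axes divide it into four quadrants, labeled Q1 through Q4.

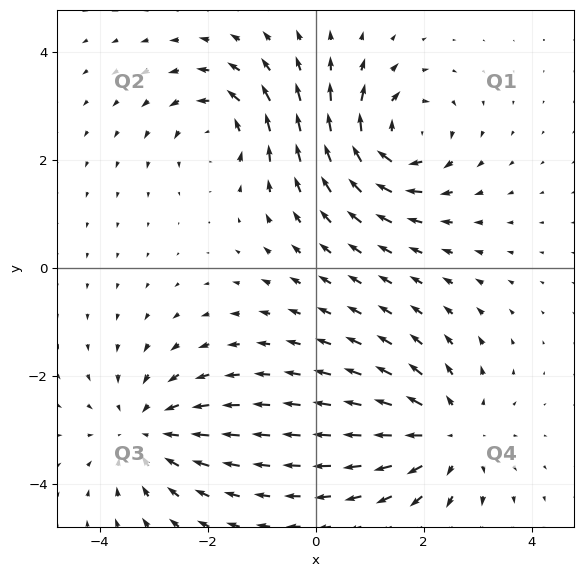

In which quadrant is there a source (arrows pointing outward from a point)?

Q4

The source sits at approximately (2.4, -3.1), which lies in quadrant Q4. The divergence there is about +4, positive as expected for a source.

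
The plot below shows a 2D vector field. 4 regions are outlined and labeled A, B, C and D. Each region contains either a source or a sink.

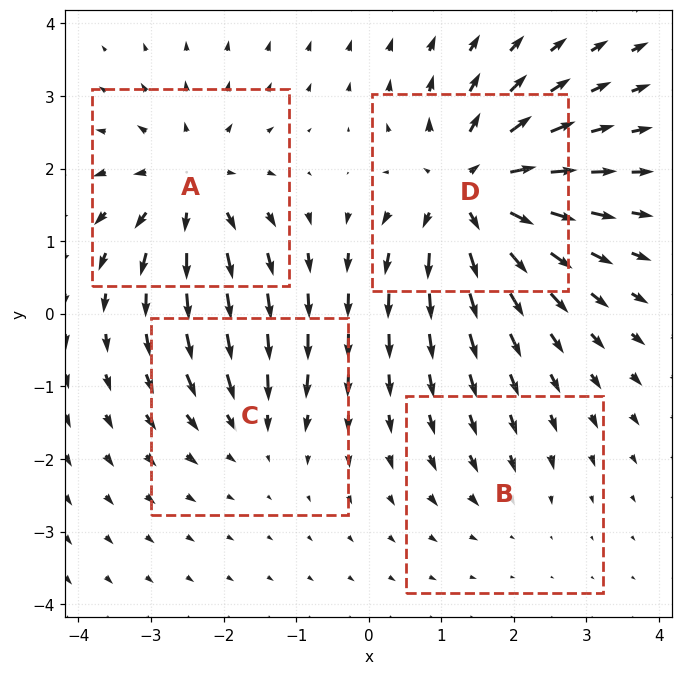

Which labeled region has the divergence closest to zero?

B

Divergence at each region's feature centre — A: about +5, B: about -2, C: about -3, D: about +7. Region B is closest to zero.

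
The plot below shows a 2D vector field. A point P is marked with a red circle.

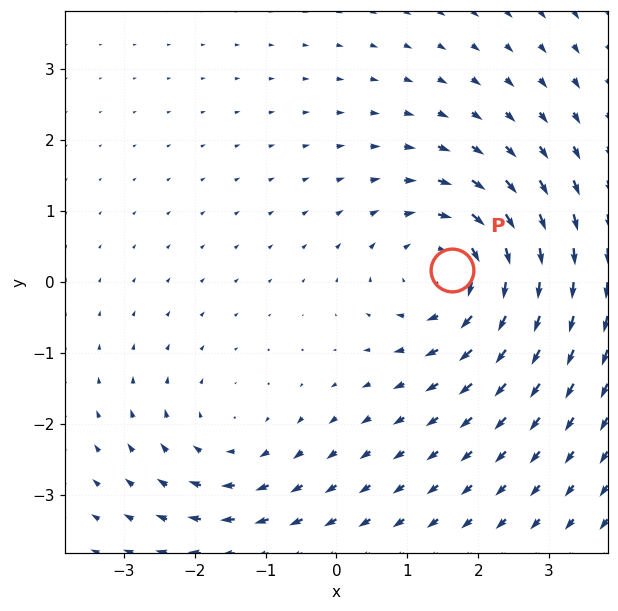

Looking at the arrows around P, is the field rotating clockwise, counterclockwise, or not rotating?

clockwise

Near P at (1.6, 0.2) the arrows circulate clockwise. The curl (z-component) there is about -4; negative curl means clockwise rotation.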